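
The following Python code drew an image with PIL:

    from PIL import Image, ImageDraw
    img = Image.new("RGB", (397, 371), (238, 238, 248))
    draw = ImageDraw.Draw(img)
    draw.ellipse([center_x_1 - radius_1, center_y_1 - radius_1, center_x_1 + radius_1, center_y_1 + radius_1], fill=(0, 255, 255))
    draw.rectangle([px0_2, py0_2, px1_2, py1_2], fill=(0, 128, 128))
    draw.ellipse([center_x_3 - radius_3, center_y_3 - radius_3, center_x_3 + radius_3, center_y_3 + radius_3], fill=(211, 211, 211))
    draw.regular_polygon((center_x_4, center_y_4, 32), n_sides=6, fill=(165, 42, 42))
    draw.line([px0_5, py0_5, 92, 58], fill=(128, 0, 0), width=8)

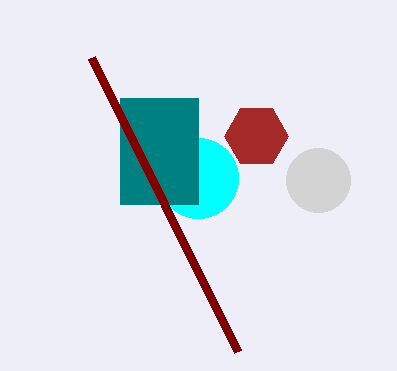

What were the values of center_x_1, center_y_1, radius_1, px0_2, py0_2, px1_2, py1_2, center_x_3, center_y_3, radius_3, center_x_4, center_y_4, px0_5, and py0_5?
center_x_1 = 198
center_y_1 = 178
radius_1 = 40
px0_2 = 120
py0_2 = 98
px1_2 = 198
py1_2 = 204
center_x_3 = 318
center_y_3 = 180
radius_3 = 32
center_x_4 = 256
center_y_4 = 136
px0_5 = 238
py0_5 = 352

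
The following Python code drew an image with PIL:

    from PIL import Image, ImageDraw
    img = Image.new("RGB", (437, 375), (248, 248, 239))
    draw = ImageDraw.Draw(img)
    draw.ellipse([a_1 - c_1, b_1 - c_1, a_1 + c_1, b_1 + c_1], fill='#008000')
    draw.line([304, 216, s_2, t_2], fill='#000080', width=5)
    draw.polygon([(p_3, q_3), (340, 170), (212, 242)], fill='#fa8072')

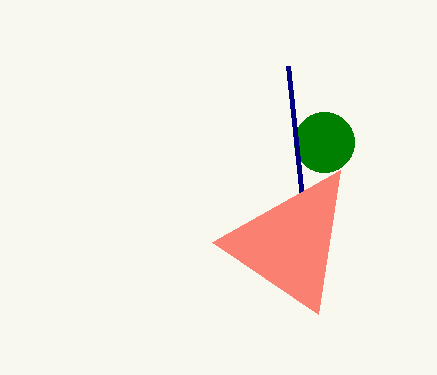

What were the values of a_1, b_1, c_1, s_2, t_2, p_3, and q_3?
a_1 = 324
b_1 = 142
c_1 = 30
s_2 = 288
t_2 = 66
p_3 = 318
q_3 = 314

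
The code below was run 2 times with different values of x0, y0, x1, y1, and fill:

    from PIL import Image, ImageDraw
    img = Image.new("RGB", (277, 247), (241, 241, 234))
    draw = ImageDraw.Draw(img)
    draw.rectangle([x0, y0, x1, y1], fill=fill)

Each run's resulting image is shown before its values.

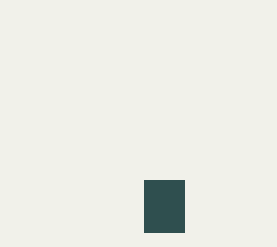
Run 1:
x0 = 144, y0 = 180, x1 = 184, y1 = 232, fill = 'darkslategray'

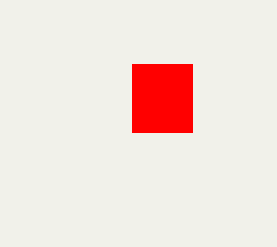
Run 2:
x0 = 132, y0 = 64, x1 = 192, y1 = 132, fill = 'red'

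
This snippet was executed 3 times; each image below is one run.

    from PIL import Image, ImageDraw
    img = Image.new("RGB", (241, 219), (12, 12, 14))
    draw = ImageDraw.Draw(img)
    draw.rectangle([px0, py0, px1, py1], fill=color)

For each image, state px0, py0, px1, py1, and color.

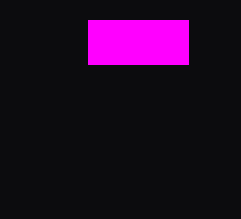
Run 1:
px0 = 88; py0 = 20; px1 = 188; py1 = 64; color = 'magenta'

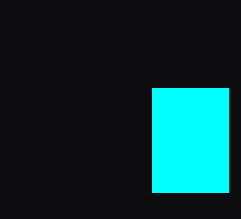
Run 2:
px0 = 152; py0 = 88; px1 = 228; py1 = 192; color = 'cyan'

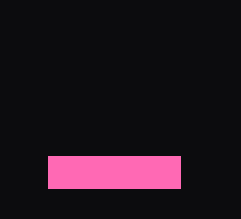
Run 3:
px0 = 48, py0 = 156, px1 = 180, py1 = 188, color = 'hotpink'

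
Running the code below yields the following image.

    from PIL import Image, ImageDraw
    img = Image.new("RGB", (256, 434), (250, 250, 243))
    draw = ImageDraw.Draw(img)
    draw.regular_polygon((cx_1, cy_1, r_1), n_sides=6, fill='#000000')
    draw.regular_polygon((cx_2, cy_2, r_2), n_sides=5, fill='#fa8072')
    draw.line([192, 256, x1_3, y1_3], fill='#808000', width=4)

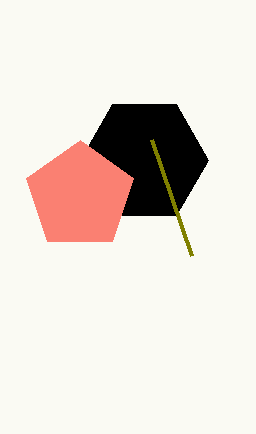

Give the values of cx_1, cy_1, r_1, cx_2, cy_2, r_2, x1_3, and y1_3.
cx_1 = 144; cy_1 = 160; r_1 = 64; cx_2 = 80; cy_2 = 196; r_2 = 56; x1_3 = 152; y1_3 = 140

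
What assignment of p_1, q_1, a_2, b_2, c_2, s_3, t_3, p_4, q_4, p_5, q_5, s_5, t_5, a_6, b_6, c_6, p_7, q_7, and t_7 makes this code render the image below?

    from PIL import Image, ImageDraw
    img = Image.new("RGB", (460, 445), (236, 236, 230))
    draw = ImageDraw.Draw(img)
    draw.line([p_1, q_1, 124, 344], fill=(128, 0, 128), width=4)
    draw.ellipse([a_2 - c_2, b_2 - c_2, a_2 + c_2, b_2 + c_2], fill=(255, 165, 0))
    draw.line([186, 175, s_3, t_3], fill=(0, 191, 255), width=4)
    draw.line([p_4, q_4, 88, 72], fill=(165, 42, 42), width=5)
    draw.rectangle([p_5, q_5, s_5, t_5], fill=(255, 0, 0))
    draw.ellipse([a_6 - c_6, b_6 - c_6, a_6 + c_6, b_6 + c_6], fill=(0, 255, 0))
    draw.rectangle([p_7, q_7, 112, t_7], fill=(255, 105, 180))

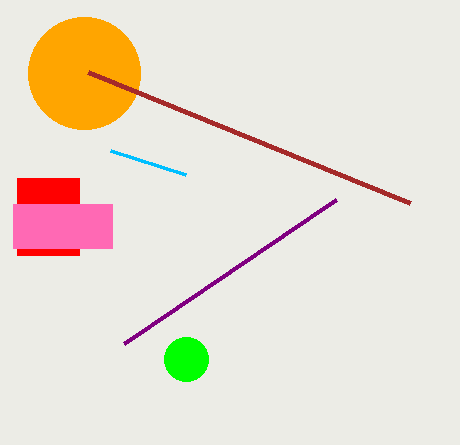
p_1 = 336, q_1 = 200, a_2 = 84, b_2 = 73, c_2 = 56, s_3 = 111, t_3 = 151, p_4 = 410, q_4 = 203, p_5 = 17, q_5 = 178, s_5 = 79, t_5 = 255, a_6 = 186, b_6 = 359, c_6 = 22, p_7 = 13, q_7 = 204, t_7 = 248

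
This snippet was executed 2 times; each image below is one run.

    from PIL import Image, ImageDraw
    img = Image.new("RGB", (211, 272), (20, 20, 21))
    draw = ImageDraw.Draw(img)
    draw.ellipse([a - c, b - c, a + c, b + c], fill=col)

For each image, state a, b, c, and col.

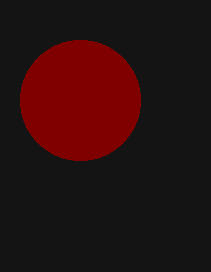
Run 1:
a = 80
b = 100
c = 60
col = 'maroon'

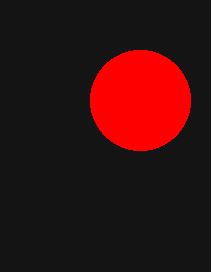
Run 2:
a = 140
b = 100
c = 50
col = 'red'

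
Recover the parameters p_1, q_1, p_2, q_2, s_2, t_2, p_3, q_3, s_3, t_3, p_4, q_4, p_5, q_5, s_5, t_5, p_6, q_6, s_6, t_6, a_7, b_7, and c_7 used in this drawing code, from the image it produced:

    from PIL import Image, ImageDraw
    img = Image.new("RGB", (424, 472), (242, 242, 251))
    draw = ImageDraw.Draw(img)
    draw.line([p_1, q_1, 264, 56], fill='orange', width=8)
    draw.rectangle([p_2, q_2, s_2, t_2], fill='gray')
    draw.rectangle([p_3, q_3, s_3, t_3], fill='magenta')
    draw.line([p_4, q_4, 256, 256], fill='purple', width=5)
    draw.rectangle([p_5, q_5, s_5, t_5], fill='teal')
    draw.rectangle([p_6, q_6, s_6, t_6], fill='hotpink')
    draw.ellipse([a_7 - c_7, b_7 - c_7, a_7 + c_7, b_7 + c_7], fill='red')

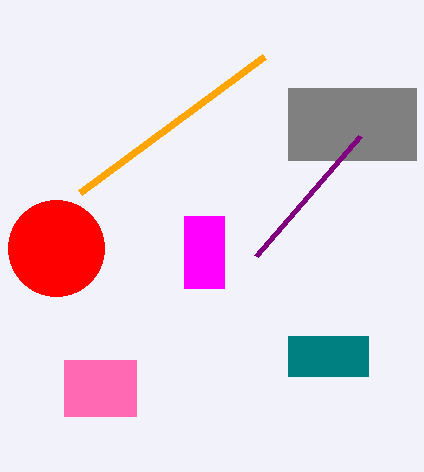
p_1 = 80; q_1 = 192; p_2 = 288; q_2 = 88; s_2 = 416; t_2 = 160; p_3 = 184; q_3 = 216; s_3 = 224; t_3 = 288; p_4 = 360; q_4 = 136; p_5 = 288; q_5 = 336; s_5 = 368; t_5 = 376; p_6 = 64; q_6 = 360; s_6 = 136; t_6 = 416; a_7 = 56; b_7 = 248; c_7 = 48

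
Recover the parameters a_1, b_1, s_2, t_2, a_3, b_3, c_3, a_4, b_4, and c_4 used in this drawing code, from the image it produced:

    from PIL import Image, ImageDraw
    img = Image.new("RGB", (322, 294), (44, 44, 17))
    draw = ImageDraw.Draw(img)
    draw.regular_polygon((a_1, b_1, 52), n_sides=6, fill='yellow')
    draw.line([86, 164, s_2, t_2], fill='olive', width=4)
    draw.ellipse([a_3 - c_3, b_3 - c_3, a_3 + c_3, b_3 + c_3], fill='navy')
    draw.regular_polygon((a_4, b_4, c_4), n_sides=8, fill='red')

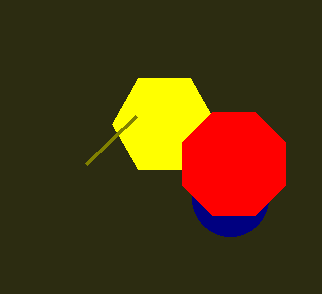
a_1 = 164
b_1 = 124
s_2 = 136
t_2 = 116
a_3 = 230
b_3 = 198
c_3 = 38
a_4 = 234
b_4 = 164
c_4 = 56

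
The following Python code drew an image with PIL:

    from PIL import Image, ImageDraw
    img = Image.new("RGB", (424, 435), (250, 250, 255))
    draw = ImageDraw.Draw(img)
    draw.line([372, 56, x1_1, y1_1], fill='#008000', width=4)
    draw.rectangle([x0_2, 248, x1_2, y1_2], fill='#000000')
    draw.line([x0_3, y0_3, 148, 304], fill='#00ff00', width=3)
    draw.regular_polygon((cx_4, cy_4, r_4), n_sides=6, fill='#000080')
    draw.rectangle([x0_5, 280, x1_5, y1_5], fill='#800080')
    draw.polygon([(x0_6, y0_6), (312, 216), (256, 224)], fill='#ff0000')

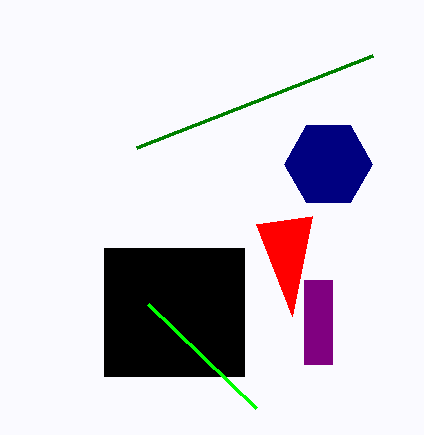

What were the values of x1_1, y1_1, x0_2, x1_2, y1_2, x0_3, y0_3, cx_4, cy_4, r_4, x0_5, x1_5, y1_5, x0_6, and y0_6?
x1_1 = 136; y1_1 = 148; x0_2 = 104; x1_2 = 244; y1_2 = 376; x0_3 = 256; y0_3 = 408; cx_4 = 328; cy_4 = 164; r_4 = 44; x0_5 = 304; x1_5 = 332; y1_5 = 364; x0_6 = 292; y0_6 = 316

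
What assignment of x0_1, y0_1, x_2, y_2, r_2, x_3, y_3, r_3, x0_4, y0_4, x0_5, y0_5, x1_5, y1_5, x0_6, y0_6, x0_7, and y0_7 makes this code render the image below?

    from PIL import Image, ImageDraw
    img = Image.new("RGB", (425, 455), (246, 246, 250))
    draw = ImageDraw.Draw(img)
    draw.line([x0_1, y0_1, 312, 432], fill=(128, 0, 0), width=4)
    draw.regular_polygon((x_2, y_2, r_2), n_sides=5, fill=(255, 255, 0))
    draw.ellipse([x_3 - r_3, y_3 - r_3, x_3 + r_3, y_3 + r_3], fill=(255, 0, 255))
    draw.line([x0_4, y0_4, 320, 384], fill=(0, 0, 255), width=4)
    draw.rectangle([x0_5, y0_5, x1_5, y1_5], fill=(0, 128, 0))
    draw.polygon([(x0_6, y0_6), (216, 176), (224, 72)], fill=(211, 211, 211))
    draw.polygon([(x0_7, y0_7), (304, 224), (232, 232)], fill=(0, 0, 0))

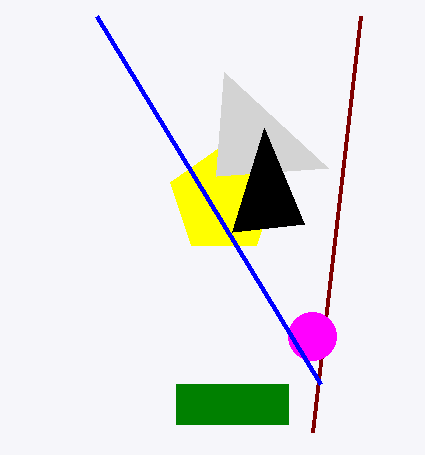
x0_1 = 360; y0_1 = 16; x_2 = 224; y_2 = 200; r_2 = 56; x_3 = 312; y_3 = 336; r_3 = 24; x0_4 = 96; y0_4 = 16; x0_5 = 176; y0_5 = 384; x1_5 = 288; y1_5 = 424; x0_6 = 328; y0_6 = 168; x0_7 = 264; y0_7 = 128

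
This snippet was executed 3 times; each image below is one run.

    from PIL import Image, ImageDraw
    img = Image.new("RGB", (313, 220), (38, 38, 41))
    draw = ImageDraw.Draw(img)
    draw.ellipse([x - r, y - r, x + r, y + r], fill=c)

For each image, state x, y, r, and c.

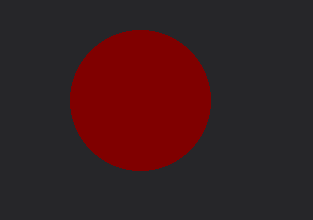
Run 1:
x = 140
y = 100
r = 70
c = 'maroon'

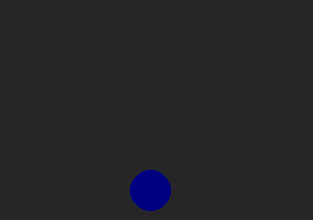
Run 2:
x = 150, y = 190, r = 20, c = 'navy'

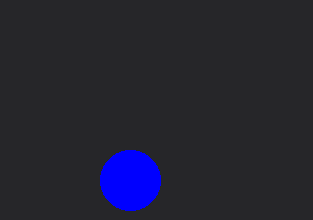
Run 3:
x = 130; y = 180; r = 30; c = 'blue'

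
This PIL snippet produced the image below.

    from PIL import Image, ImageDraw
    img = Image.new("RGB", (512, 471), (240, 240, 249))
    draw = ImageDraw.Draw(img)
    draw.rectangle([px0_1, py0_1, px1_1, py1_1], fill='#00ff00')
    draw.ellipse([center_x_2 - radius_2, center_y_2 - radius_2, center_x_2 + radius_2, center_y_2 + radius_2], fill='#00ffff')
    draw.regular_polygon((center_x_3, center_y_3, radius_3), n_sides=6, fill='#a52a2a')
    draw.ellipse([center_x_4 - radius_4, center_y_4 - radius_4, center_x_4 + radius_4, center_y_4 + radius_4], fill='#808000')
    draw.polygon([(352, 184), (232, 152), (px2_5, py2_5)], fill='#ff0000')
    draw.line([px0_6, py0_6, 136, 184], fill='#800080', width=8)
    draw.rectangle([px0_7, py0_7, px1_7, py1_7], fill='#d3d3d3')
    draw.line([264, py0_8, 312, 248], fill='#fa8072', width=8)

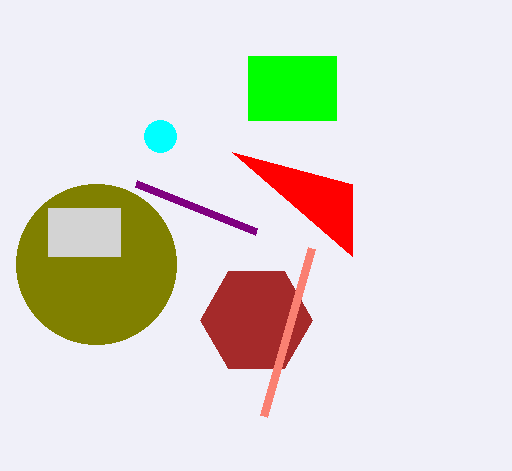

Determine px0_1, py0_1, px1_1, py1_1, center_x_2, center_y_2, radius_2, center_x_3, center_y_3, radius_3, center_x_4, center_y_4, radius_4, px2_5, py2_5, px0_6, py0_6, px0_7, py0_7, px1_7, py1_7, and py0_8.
px0_1 = 248, py0_1 = 56, px1_1 = 336, py1_1 = 120, center_x_2 = 160, center_y_2 = 136, radius_2 = 16, center_x_3 = 256, center_y_3 = 320, radius_3 = 56, center_x_4 = 96, center_y_4 = 264, radius_4 = 80, px2_5 = 352, py2_5 = 256, px0_6 = 256, py0_6 = 232, px0_7 = 48, py0_7 = 208, px1_7 = 120, py1_7 = 256, py0_8 = 416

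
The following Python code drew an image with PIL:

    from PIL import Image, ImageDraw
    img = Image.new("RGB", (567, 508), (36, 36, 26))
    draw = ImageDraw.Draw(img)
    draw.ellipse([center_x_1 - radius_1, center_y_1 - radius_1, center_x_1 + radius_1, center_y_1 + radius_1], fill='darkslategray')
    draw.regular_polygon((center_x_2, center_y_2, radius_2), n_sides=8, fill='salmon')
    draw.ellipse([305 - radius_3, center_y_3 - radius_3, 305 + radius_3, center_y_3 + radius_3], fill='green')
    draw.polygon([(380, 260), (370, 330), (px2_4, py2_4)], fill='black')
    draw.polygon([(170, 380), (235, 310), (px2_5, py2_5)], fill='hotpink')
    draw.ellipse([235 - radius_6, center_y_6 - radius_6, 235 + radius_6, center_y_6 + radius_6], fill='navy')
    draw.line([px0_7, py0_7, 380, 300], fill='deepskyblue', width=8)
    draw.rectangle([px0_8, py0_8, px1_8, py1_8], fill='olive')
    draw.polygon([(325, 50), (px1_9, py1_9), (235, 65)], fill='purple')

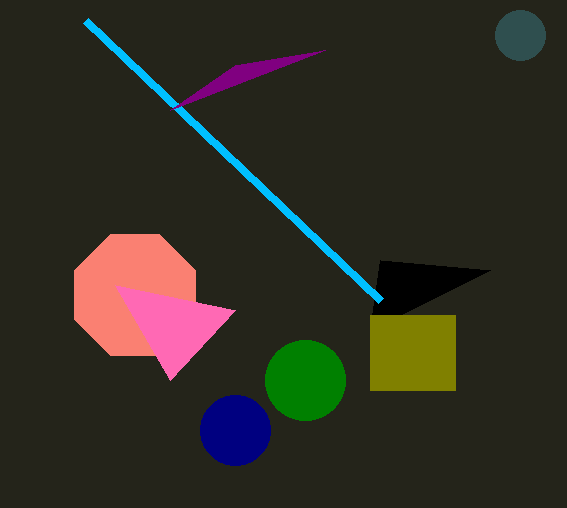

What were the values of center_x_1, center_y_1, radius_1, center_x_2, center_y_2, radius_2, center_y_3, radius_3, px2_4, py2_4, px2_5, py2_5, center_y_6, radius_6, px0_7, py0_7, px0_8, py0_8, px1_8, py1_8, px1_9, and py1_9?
center_x_1 = 520
center_y_1 = 35
radius_1 = 25
center_x_2 = 135
center_y_2 = 295
radius_2 = 65
center_y_3 = 380
radius_3 = 40
px2_4 = 490
py2_4 = 270
px2_5 = 115
py2_5 = 285
center_y_6 = 430
radius_6 = 35
px0_7 = 85
py0_7 = 20
px0_8 = 370
py0_8 = 315
px1_8 = 455
py1_8 = 390
px1_9 = 170
py1_9 = 110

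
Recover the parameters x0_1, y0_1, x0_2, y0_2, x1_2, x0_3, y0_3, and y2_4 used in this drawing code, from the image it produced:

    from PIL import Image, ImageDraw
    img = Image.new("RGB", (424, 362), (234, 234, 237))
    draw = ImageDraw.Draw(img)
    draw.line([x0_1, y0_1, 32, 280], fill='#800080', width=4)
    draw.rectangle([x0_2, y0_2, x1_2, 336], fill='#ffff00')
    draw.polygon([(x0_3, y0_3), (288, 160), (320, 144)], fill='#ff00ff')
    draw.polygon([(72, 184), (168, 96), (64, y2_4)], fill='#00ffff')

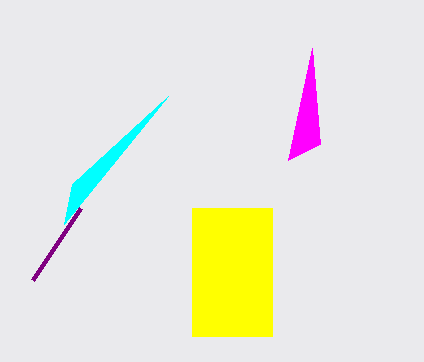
x0_1 = 80
y0_1 = 208
x0_2 = 192
y0_2 = 208
x1_2 = 272
x0_3 = 312
y0_3 = 48
y2_4 = 224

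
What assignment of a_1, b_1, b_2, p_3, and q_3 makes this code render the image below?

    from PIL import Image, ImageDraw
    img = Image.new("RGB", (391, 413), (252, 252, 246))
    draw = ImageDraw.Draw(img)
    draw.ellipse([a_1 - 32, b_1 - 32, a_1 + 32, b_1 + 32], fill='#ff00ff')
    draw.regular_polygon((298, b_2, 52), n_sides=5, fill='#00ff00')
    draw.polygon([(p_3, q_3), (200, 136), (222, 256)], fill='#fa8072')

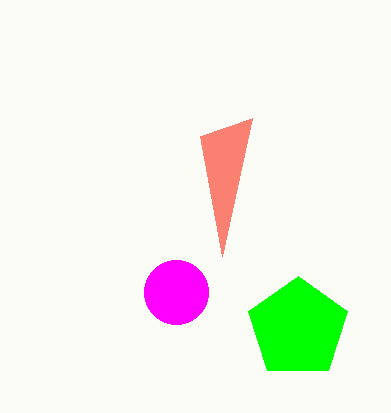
a_1 = 176; b_1 = 292; b_2 = 328; p_3 = 252; q_3 = 118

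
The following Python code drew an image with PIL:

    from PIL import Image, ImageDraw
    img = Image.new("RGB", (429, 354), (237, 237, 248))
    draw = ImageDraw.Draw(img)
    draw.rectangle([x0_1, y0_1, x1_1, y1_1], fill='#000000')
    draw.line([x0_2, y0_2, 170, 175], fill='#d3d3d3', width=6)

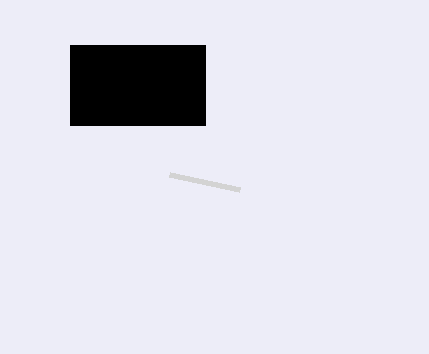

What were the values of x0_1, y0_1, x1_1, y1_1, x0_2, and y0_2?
x0_1 = 70
y0_1 = 45
x1_1 = 205
y1_1 = 125
x0_2 = 240
y0_2 = 190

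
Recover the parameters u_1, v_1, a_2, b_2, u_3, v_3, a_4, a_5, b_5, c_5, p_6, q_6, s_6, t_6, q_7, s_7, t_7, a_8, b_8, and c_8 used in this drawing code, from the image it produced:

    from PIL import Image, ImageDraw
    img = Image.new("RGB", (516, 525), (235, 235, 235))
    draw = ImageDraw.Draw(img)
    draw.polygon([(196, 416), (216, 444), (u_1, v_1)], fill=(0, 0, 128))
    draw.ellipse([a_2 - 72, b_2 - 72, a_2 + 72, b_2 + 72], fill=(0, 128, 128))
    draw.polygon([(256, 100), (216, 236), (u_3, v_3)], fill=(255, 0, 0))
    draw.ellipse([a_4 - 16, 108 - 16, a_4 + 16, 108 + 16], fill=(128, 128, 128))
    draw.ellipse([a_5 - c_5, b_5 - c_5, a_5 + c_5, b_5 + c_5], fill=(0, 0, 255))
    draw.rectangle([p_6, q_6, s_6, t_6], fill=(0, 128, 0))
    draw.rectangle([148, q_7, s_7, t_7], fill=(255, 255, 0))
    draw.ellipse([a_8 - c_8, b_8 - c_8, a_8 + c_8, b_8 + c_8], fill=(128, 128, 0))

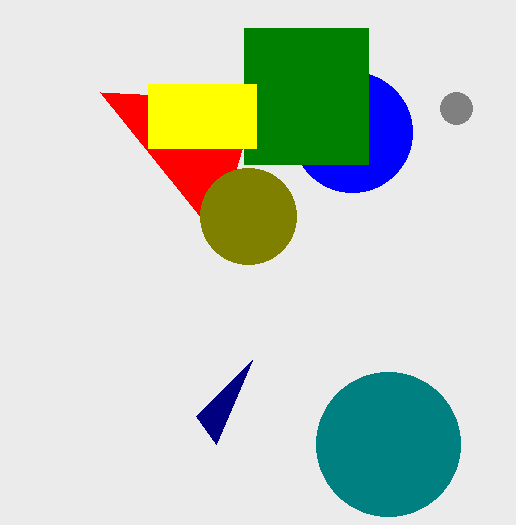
u_1 = 252; v_1 = 360; a_2 = 388; b_2 = 444; u_3 = 100; v_3 = 92; a_4 = 456; a_5 = 352; b_5 = 132; c_5 = 60; p_6 = 244; q_6 = 28; s_6 = 368; t_6 = 164; q_7 = 84; s_7 = 256; t_7 = 148; a_8 = 248; b_8 = 216; c_8 = 48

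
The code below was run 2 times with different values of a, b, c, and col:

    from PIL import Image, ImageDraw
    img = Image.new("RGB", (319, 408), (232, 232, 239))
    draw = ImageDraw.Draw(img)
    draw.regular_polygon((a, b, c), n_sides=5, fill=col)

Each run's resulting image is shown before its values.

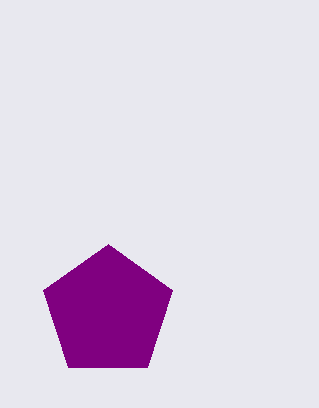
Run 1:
a = 108; b = 312; c = 68; col = 'purple'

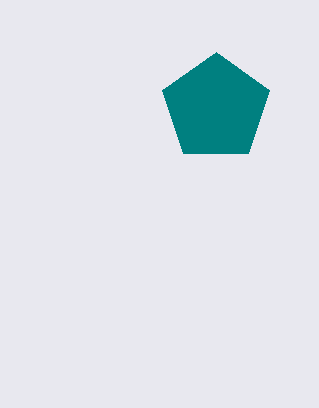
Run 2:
a = 216; b = 108; c = 56; col = 'teal'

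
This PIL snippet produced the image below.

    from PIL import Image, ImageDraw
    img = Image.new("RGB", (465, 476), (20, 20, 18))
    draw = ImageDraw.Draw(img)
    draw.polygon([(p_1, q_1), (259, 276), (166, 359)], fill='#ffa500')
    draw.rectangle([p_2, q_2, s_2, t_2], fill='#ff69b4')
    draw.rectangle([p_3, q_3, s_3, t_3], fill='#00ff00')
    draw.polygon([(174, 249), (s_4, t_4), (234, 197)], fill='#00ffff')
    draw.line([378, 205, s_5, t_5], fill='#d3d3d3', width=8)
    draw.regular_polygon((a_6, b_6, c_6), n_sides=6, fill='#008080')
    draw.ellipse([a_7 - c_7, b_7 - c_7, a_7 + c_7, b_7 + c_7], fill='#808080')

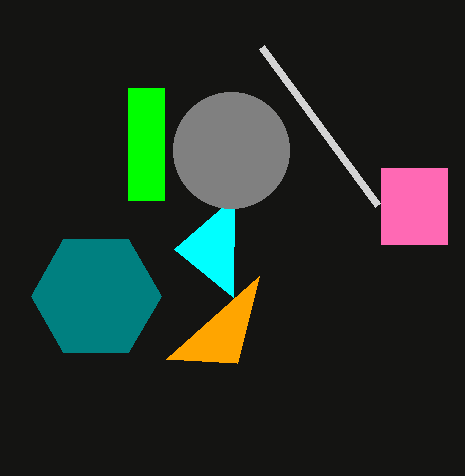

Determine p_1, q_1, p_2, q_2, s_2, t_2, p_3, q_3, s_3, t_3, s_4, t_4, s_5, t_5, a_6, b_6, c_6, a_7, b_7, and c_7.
p_1 = 237; q_1 = 363; p_2 = 381; q_2 = 168; s_2 = 447; t_2 = 244; p_3 = 128; q_3 = 88; s_3 = 164; t_3 = 200; s_4 = 233; t_4 = 297; s_5 = 262; t_5 = 47; a_6 = 96; b_6 = 296; c_6 = 65; a_7 = 231; b_7 = 150; c_7 = 58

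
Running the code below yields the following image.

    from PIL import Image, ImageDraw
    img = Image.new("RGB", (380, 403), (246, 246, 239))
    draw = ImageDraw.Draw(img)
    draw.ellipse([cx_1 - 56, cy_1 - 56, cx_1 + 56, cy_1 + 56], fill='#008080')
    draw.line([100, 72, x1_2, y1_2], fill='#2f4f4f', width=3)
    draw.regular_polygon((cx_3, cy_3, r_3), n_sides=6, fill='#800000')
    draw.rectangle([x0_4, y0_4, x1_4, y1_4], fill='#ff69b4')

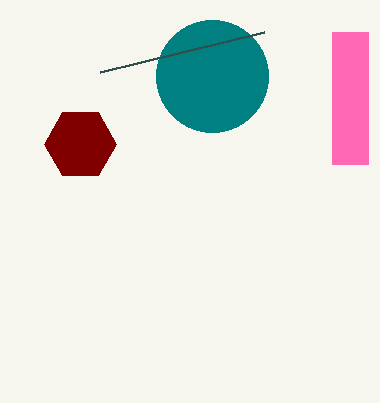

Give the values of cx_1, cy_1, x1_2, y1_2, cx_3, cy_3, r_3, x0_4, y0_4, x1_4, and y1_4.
cx_1 = 212
cy_1 = 76
x1_2 = 264
y1_2 = 32
cx_3 = 80
cy_3 = 144
r_3 = 36
x0_4 = 332
y0_4 = 32
x1_4 = 368
y1_4 = 164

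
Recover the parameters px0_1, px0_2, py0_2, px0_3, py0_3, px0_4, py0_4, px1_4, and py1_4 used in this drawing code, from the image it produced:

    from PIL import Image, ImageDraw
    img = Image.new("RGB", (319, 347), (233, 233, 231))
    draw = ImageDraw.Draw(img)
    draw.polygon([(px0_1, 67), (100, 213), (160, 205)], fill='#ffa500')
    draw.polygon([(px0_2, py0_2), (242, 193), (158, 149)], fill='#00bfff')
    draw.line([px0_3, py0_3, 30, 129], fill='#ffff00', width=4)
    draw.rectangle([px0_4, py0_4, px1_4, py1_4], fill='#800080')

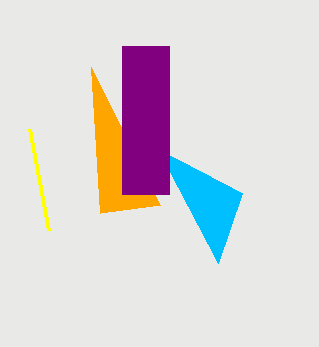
px0_1 = 91
px0_2 = 218
py0_2 = 263
px0_3 = 49
py0_3 = 230
px0_4 = 122
py0_4 = 46
px1_4 = 169
py1_4 = 194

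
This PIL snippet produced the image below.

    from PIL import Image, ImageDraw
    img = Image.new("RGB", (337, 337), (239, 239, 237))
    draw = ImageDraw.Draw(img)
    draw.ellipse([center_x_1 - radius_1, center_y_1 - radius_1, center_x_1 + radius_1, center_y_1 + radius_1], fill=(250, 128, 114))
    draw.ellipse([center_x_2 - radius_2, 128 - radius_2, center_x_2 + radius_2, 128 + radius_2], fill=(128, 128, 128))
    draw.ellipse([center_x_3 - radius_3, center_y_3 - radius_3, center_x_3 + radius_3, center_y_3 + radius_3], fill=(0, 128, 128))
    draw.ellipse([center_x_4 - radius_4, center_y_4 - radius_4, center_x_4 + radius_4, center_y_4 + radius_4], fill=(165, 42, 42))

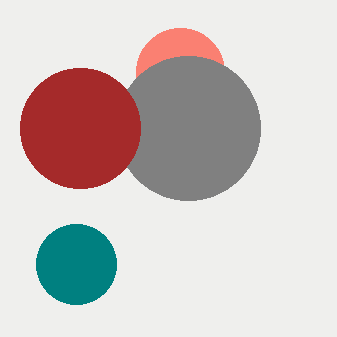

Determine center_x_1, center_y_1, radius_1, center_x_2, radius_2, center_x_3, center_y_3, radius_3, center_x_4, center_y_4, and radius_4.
center_x_1 = 180; center_y_1 = 72; radius_1 = 44; center_x_2 = 188; radius_2 = 72; center_x_3 = 76; center_y_3 = 264; radius_3 = 40; center_x_4 = 80; center_y_4 = 128; radius_4 = 60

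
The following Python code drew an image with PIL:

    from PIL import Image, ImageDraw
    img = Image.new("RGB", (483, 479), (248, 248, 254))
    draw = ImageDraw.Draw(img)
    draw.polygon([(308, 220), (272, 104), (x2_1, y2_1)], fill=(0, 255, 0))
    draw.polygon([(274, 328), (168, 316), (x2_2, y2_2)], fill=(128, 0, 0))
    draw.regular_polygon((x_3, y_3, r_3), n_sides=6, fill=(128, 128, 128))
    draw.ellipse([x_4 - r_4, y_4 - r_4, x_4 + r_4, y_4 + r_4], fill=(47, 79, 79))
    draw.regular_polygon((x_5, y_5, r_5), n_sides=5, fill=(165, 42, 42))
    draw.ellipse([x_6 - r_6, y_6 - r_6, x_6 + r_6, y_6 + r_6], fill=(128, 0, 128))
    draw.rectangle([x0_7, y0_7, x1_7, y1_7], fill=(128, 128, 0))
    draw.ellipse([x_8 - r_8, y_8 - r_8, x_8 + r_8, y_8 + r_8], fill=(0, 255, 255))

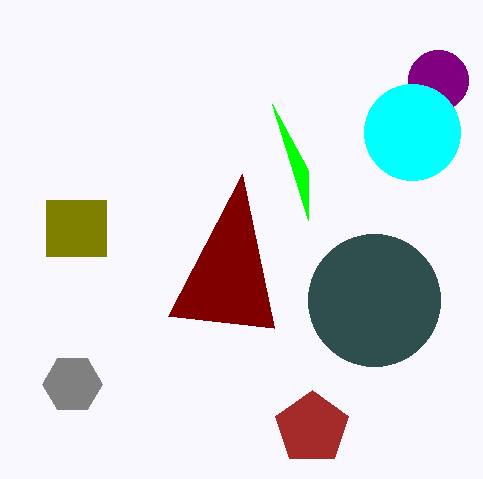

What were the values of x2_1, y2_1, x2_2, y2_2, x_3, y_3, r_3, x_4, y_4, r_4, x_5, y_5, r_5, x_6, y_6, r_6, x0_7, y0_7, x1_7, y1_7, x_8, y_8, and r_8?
x2_1 = 308
y2_1 = 170
x2_2 = 242
y2_2 = 174
x_3 = 72
y_3 = 384
r_3 = 30
x_4 = 374
y_4 = 300
r_4 = 66
x_5 = 312
y_5 = 428
r_5 = 38
x_6 = 438
y_6 = 80
r_6 = 30
x0_7 = 46
y0_7 = 200
x1_7 = 106
y1_7 = 256
x_8 = 412
y_8 = 132
r_8 = 48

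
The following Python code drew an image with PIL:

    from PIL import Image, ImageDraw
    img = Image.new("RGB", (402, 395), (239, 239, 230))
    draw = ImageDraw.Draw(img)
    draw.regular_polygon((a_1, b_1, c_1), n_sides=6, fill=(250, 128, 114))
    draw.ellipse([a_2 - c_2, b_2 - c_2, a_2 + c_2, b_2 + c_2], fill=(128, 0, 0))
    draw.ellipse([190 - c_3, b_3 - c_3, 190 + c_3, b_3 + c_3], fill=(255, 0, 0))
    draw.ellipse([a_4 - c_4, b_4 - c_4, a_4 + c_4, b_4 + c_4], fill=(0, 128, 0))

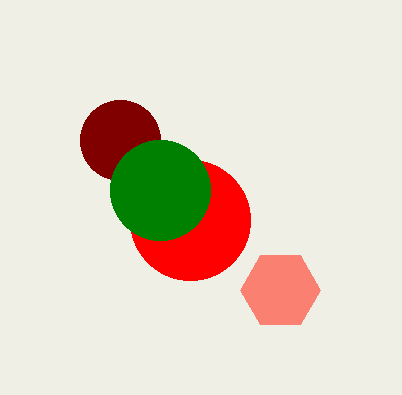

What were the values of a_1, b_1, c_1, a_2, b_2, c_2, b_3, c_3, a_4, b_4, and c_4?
a_1 = 280, b_1 = 290, c_1 = 40, a_2 = 120, b_2 = 140, c_2 = 40, b_3 = 220, c_3 = 60, a_4 = 160, b_4 = 190, c_4 = 50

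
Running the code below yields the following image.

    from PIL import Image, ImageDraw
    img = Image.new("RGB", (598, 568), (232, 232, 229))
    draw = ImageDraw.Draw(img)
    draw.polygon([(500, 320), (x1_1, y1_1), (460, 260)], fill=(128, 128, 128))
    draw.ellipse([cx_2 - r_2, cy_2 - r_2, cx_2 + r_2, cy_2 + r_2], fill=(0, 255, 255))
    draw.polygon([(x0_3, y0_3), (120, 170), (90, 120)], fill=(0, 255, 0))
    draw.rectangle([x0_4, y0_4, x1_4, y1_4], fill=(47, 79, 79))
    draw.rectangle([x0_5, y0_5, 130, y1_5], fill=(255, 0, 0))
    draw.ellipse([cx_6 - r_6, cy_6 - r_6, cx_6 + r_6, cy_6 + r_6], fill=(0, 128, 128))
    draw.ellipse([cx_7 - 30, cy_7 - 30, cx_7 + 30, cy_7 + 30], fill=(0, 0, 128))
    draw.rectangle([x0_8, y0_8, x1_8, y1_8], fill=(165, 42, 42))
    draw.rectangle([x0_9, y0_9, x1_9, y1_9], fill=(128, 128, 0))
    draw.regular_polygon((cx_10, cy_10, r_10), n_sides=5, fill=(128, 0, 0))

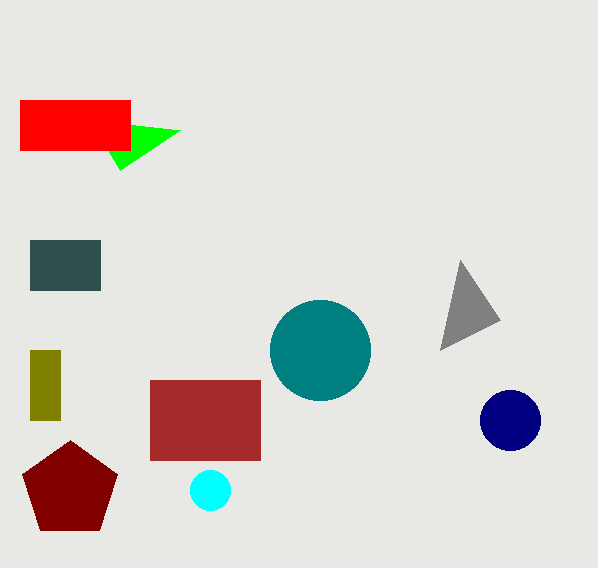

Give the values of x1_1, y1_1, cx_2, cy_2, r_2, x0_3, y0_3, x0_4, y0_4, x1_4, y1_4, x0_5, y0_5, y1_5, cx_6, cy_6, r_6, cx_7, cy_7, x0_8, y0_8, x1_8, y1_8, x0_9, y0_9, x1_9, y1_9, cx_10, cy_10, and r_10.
x1_1 = 440
y1_1 = 350
cx_2 = 210
cy_2 = 490
r_2 = 20
x0_3 = 180
y0_3 = 130
x0_4 = 30
y0_4 = 240
x1_4 = 100
y1_4 = 290
x0_5 = 20
y0_5 = 100
y1_5 = 150
cx_6 = 320
cy_6 = 350
r_6 = 50
cx_7 = 510
cy_7 = 420
x0_8 = 150
y0_8 = 380
x1_8 = 260
y1_8 = 460
x0_9 = 30
y0_9 = 350
x1_9 = 60
y1_9 = 420
cx_10 = 70
cy_10 = 490
r_10 = 50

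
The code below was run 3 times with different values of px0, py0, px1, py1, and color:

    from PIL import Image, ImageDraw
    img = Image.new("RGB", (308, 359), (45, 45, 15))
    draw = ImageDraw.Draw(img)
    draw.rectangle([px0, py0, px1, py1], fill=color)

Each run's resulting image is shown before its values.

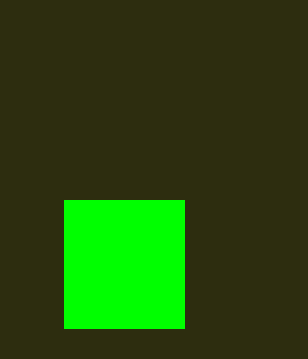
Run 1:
px0 = 64, py0 = 200, px1 = 184, py1 = 328, color = 'lime'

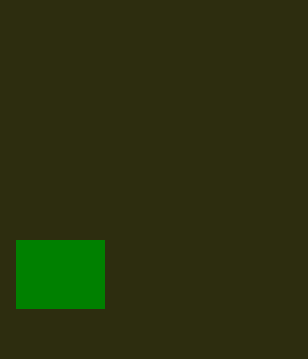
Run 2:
px0 = 16; py0 = 240; px1 = 104; py1 = 308; color = 'green'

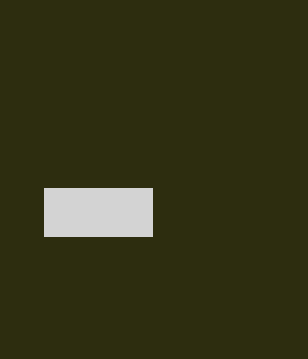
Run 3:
px0 = 44; py0 = 188; px1 = 152; py1 = 236; color = 'lightgray'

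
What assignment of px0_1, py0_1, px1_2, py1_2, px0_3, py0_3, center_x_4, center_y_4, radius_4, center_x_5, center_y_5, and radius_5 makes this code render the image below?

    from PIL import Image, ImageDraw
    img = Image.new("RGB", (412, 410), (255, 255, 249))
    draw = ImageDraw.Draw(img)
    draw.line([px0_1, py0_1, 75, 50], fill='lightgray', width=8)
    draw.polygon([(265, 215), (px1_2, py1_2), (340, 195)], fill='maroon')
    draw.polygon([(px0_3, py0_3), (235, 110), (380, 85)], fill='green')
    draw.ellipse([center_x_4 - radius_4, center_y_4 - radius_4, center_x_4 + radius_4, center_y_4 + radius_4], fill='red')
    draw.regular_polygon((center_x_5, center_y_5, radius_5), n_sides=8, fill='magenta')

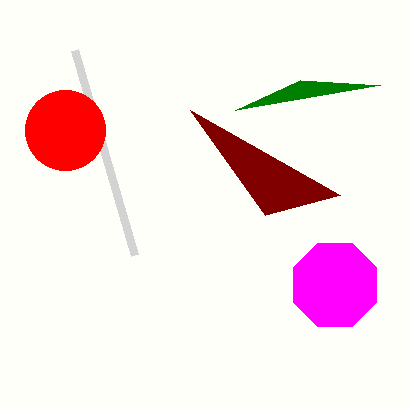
px0_1 = 135, py0_1 = 255, px1_2 = 190, py1_2 = 110, px0_3 = 300, py0_3 = 80, center_x_4 = 65, center_y_4 = 130, radius_4 = 40, center_x_5 = 335, center_y_5 = 285, radius_5 = 45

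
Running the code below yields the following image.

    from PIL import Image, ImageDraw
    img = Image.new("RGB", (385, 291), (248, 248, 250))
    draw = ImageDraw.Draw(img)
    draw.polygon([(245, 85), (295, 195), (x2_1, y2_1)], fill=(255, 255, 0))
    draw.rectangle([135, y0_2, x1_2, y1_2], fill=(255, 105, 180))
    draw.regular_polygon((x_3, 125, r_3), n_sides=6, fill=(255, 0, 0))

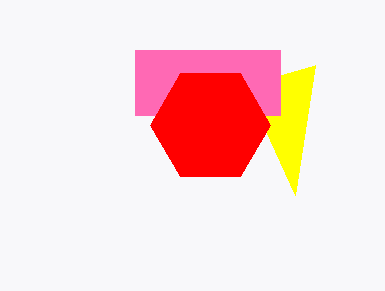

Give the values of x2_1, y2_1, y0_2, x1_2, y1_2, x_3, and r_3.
x2_1 = 315; y2_1 = 65; y0_2 = 50; x1_2 = 280; y1_2 = 115; x_3 = 210; r_3 = 60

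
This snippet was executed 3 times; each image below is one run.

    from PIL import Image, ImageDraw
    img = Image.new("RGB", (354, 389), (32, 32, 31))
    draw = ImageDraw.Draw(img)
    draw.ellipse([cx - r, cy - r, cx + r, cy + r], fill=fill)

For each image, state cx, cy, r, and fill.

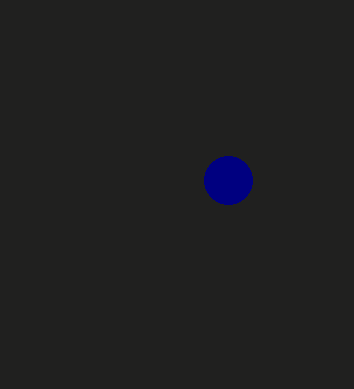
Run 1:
cx = 228, cy = 180, r = 24, fill = 'navy'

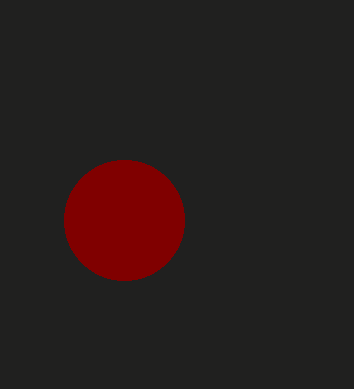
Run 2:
cx = 124, cy = 220, r = 60, fill = 'maroon'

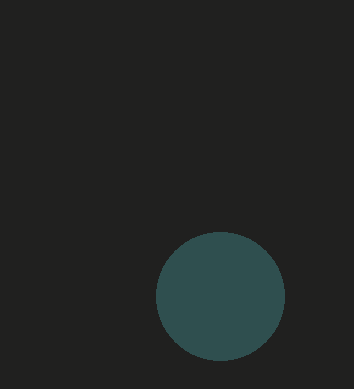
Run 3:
cx = 220, cy = 296, r = 64, fill = 'darkslategray'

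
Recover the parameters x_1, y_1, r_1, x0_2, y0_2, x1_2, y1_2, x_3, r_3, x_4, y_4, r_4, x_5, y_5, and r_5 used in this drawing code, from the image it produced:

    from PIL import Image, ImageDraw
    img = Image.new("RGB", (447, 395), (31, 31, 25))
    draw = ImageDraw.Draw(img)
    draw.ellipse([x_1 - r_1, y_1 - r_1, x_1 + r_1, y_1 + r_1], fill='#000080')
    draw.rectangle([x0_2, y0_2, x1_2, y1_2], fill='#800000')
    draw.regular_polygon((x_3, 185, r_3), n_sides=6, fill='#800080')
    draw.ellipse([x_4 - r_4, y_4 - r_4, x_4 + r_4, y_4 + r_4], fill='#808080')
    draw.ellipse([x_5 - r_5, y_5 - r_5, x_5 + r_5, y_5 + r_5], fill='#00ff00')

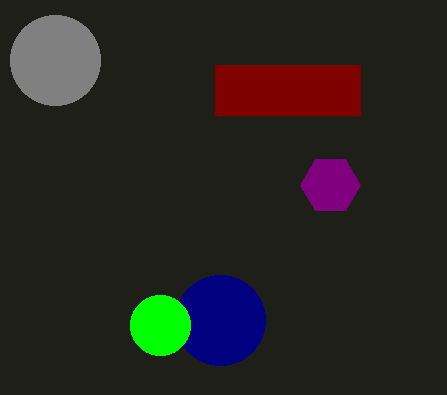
x_1 = 220, y_1 = 320, r_1 = 45, x0_2 = 215, y0_2 = 65, x1_2 = 360, y1_2 = 115, x_3 = 330, r_3 = 30, x_4 = 55, y_4 = 60, r_4 = 45, x_5 = 160, y_5 = 325, r_5 = 30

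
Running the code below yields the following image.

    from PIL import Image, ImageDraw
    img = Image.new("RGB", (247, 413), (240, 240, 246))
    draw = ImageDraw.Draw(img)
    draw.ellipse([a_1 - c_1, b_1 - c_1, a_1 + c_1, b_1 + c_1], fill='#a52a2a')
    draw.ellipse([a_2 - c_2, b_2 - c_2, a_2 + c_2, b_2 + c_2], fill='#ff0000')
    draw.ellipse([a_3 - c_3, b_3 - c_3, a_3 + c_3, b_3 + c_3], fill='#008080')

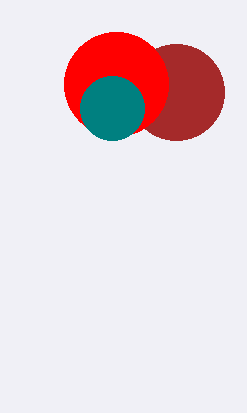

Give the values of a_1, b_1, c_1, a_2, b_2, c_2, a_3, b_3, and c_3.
a_1 = 176
b_1 = 92
c_1 = 48
a_2 = 116
b_2 = 84
c_2 = 52
a_3 = 112
b_3 = 108
c_3 = 32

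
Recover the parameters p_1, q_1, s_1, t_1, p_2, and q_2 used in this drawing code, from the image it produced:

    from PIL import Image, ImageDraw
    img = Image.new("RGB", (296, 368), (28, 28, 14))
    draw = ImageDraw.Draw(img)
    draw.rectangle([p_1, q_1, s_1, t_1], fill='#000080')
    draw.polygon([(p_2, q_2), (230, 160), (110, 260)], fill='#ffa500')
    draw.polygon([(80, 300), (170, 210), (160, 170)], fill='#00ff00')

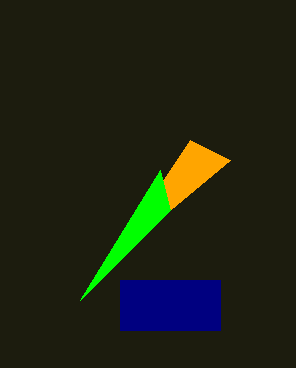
p_1 = 120; q_1 = 280; s_1 = 220; t_1 = 330; p_2 = 190; q_2 = 140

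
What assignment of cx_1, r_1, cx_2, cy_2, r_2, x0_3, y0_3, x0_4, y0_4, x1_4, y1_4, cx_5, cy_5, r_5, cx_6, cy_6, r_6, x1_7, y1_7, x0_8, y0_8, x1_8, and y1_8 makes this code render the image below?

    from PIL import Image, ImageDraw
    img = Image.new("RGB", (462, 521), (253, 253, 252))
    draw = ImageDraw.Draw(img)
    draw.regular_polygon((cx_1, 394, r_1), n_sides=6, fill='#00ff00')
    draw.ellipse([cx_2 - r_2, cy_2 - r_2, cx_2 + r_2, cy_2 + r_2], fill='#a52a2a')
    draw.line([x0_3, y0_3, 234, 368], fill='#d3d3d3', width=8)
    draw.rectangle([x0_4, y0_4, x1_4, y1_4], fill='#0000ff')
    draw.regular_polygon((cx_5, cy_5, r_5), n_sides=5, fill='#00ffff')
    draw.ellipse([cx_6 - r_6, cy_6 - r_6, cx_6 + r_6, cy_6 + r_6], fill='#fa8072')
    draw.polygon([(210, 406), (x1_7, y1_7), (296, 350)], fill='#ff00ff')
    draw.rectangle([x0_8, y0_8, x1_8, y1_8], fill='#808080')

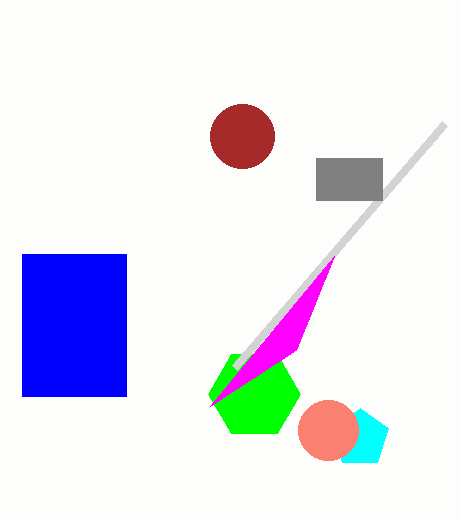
cx_1 = 254, r_1 = 46, cx_2 = 242, cy_2 = 136, r_2 = 32, x0_3 = 444, y0_3 = 124, x0_4 = 22, y0_4 = 254, x1_4 = 126, y1_4 = 396, cx_5 = 360, cy_5 = 438, r_5 = 30, cx_6 = 328, cy_6 = 430, r_6 = 30, x1_7 = 334, y1_7 = 256, x0_8 = 316, y0_8 = 158, x1_8 = 382, y1_8 = 200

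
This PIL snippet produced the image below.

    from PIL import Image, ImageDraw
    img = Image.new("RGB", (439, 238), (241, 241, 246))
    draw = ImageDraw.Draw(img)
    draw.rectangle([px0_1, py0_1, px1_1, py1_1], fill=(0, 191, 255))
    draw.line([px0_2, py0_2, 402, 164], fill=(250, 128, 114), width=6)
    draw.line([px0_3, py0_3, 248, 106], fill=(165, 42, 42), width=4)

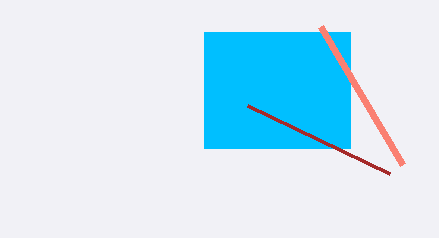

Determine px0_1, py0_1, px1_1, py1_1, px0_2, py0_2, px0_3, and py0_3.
px0_1 = 204; py0_1 = 32; px1_1 = 350; py1_1 = 148; px0_2 = 320; py0_2 = 26; px0_3 = 390; py0_3 = 174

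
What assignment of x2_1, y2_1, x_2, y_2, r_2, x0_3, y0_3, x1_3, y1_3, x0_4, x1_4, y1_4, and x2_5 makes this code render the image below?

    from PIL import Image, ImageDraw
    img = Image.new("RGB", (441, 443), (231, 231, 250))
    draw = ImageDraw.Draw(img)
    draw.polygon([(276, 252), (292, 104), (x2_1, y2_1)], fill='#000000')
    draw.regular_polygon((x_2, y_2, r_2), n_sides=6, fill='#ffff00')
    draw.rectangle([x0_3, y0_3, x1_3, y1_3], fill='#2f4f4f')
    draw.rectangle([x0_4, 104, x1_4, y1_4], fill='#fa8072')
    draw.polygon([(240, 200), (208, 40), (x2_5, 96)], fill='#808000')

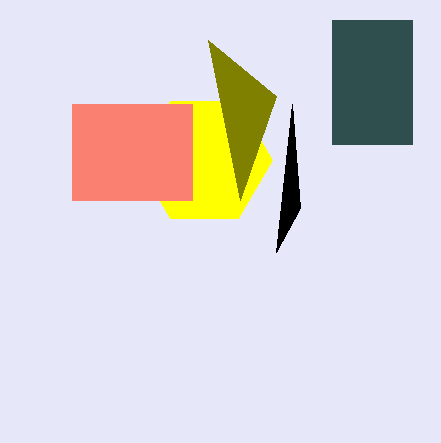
x2_1 = 300; y2_1 = 208; x_2 = 204; y_2 = 160; r_2 = 68; x0_3 = 332; y0_3 = 20; x1_3 = 412; y1_3 = 144; x0_4 = 72; x1_4 = 192; y1_4 = 200; x2_5 = 276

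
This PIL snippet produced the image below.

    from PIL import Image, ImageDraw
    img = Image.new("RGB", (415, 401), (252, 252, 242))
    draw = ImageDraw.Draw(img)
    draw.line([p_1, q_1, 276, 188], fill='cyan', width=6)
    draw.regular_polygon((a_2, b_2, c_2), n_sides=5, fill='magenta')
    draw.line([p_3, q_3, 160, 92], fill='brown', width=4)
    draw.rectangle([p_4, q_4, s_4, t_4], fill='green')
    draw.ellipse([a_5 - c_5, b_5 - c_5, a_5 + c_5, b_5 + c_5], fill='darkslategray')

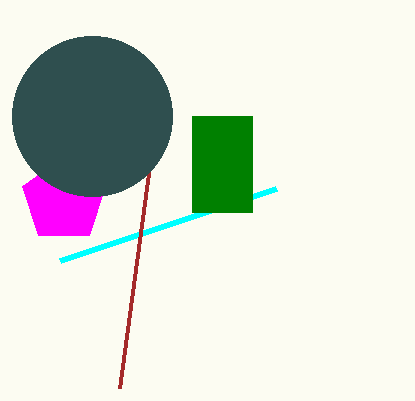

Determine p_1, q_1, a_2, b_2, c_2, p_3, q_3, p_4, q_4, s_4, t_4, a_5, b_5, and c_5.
p_1 = 60
q_1 = 260
a_2 = 64
b_2 = 200
c_2 = 44
p_3 = 120
q_3 = 388
p_4 = 192
q_4 = 116
s_4 = 252
t_4 = 212
a_5 = 92
b_5 = 116
c_5 = 80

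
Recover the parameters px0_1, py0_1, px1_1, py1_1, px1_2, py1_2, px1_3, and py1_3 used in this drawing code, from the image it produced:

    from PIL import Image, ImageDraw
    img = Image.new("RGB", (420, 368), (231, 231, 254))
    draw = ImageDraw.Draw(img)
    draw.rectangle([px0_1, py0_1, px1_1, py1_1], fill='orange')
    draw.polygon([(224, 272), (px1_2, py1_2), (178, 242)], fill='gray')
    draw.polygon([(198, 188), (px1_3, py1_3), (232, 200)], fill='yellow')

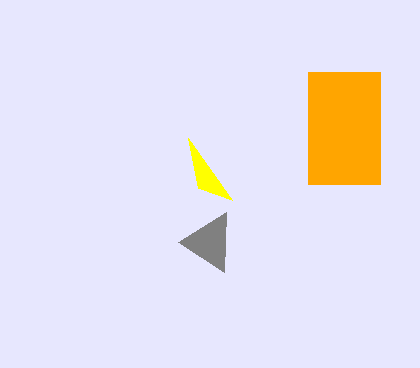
px0_1 = 308, py0_1 = 72, px1_1 = 380, py1_1 = 184, px1_2 = 226, py1_2 = 212, px1_3 = 188, py1_3 = 138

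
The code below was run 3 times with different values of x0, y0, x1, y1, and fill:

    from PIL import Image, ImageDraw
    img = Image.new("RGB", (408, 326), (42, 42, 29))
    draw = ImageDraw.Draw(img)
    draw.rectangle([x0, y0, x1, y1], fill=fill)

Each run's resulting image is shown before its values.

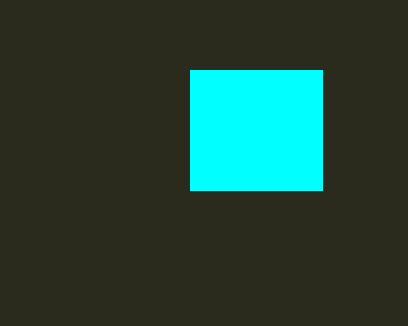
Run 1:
x0 = 190
y0 = 70
x1 = 322
y1 = 190
fill = 'cyan'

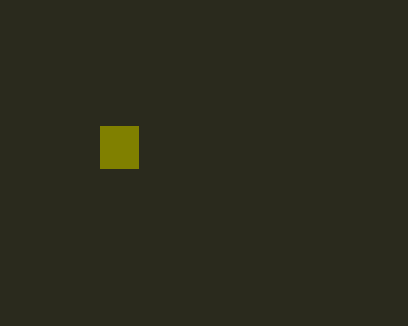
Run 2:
x0 = 100; y0 = 126; x1 = 138; y1 = 168; fill = 'olive'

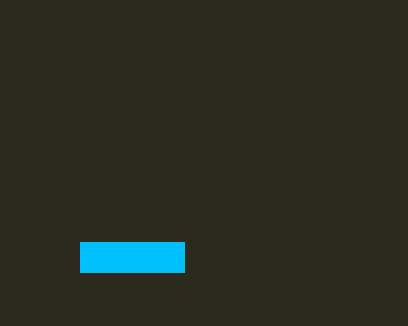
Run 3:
x0 = 80; y0 = 242; x1 = 184; y1 = 272; fill = 'deepskyblue'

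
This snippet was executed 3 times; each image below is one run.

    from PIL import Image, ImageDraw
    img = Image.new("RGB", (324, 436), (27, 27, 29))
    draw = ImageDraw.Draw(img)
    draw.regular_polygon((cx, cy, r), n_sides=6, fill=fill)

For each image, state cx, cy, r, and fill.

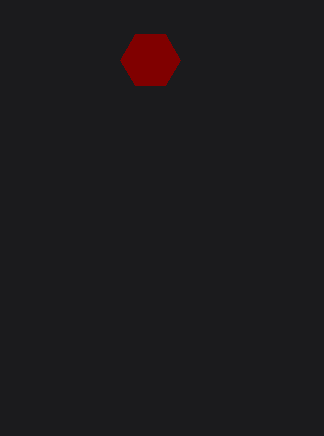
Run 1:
cx = 150; cy = 60; r = 30; fill = 'maroon'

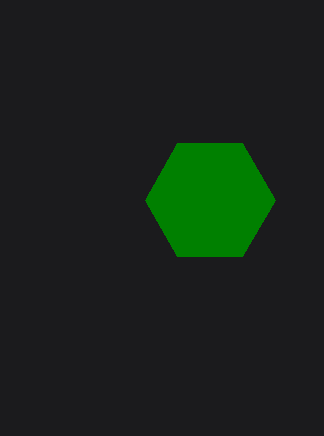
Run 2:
cx = 210; cy = 200; r = 65; fill = 'green'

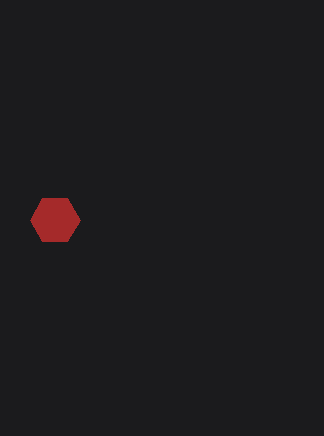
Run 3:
cx = 55
cy = 220
r = 25
fill = 'brown'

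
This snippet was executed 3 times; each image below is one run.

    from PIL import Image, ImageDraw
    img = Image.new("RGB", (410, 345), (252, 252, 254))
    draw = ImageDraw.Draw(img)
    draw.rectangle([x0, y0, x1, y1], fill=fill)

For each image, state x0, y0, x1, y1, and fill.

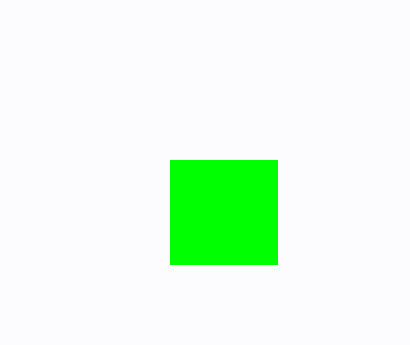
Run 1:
x0 = 170; y0 = 160; x1 = 277; y1 = 264; fill = 'lime'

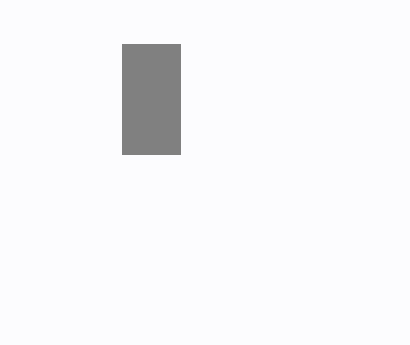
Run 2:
x0 = 122; y0 = 44; x1 = 180; y1 = 154; fill = 'gray'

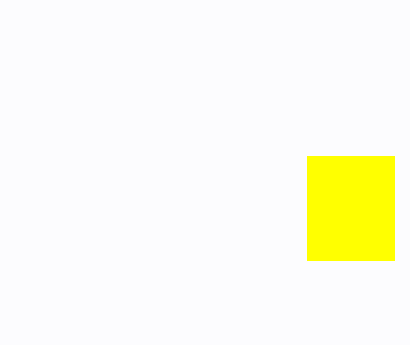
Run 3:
x0 = 307; y0 = 156; x1 = 394; y1 = 260; fill = 'yellow'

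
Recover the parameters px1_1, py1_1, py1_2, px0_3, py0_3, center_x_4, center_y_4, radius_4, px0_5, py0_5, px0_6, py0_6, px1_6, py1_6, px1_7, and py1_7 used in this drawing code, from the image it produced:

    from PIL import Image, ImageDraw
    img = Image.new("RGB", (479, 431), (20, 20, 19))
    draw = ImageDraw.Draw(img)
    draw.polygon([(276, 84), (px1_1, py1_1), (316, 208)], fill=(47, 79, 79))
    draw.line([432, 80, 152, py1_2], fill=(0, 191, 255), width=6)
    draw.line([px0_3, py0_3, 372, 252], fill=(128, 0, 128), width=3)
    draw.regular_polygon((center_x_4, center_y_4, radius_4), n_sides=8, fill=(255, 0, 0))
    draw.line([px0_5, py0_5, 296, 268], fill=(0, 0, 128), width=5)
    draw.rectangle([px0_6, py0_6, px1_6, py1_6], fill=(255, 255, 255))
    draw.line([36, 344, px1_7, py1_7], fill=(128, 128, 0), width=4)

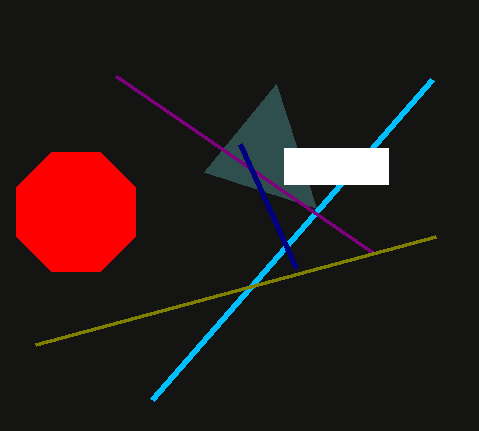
px1_1 = 204; py1_1 = 172; py1_2 = 400; px0_3 = 116; py0_3 = 76; center_x_4 = 76; center_y_4 = 212; radius_4 = 64; px0_5 = 240; py0_5 = 144; px0_6 = 284; py0_6 = 148; px1_6 = 388; py1_6 = 184; px1_7 = 436; py1_7 = 236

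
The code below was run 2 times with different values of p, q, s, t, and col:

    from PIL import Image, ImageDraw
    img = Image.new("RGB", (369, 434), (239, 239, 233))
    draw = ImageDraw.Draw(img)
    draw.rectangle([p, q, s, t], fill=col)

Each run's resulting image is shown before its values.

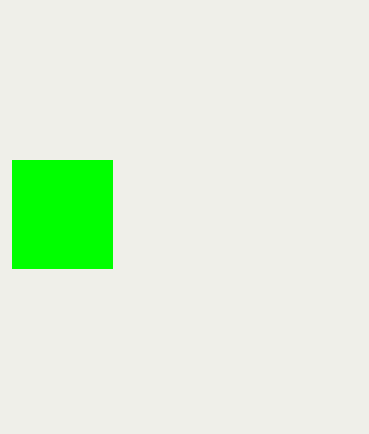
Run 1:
p = 12; q = 160; s = 112; t = 268; col = 'lime'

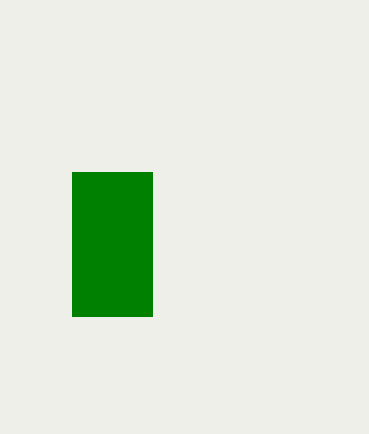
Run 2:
p = 72, q = 172, s = 152, t = 316, col = 'green'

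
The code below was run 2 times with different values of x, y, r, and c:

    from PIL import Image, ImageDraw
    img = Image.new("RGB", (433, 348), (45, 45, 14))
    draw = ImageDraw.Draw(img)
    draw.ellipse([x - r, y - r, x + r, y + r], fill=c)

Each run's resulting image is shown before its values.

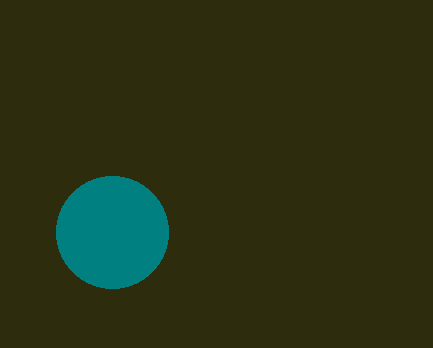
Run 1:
x = 112, y = 232, r = 56, c = 'teal'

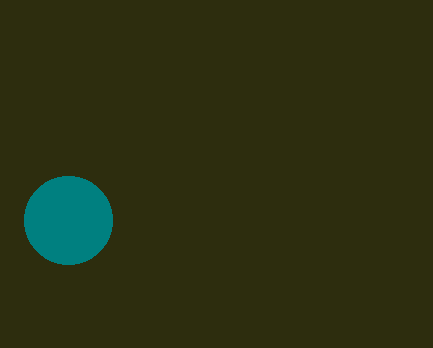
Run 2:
x = 68; y = 220; r = 44; c = 'teal'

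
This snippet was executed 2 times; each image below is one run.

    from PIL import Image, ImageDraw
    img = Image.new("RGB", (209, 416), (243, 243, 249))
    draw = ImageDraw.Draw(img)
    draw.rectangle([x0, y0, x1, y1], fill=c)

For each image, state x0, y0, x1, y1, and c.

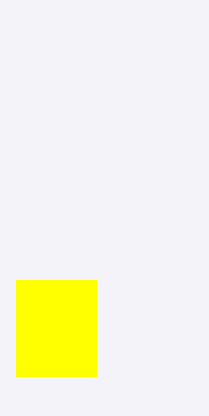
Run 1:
x0 = 16
y0 = 280
x1 = 96
y1 = 376
c = 'yellow'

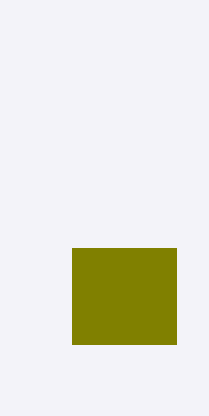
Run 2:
x0 = 72
y0 = 248
x1 = 176
y1 = 344
c = 'olive'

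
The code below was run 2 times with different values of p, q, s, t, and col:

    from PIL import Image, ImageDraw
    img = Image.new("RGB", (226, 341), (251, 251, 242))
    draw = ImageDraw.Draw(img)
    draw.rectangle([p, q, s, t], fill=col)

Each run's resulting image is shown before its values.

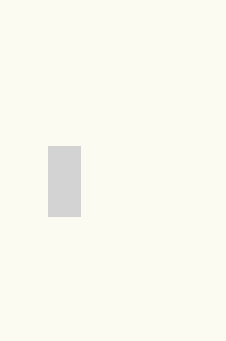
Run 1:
p = 48; q = 146; s = 80; t = 216; col = 'lightgray'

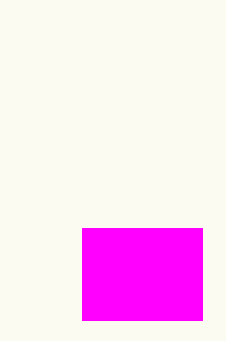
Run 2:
p = 82; q = 228; s = 202; t = 320; col = 'magenta'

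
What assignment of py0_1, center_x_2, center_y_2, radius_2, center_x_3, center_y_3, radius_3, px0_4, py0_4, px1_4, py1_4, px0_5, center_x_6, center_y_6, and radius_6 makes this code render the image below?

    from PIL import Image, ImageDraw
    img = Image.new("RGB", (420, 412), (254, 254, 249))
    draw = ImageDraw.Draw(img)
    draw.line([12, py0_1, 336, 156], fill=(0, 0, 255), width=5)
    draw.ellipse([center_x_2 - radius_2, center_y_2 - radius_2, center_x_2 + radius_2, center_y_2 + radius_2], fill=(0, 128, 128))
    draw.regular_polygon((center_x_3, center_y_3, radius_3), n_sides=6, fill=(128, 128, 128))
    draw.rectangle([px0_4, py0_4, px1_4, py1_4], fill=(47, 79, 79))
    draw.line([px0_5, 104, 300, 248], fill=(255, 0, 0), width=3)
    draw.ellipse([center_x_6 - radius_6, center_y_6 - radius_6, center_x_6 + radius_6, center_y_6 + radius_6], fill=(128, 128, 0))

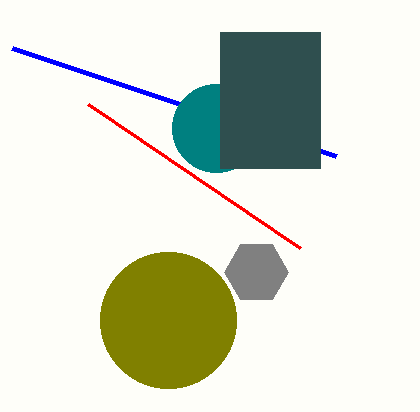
py0_1 = 48; center_x_2 = 216; center_y_2 = 128; radius_2 = 44; center_x_3 = 256; center_y_3 = 272; radius_3 = 32; px0_4 = 220; py0_4 = 32; px1_4 = 320; py1_4 = 168; px0_5 = 88; center_x_6 = 168; center_y_6 = 320; radius_6 = 68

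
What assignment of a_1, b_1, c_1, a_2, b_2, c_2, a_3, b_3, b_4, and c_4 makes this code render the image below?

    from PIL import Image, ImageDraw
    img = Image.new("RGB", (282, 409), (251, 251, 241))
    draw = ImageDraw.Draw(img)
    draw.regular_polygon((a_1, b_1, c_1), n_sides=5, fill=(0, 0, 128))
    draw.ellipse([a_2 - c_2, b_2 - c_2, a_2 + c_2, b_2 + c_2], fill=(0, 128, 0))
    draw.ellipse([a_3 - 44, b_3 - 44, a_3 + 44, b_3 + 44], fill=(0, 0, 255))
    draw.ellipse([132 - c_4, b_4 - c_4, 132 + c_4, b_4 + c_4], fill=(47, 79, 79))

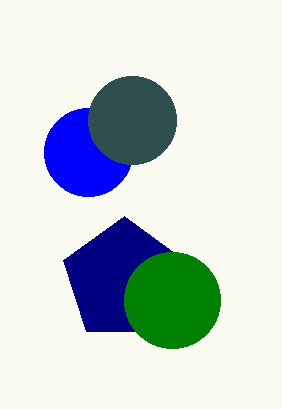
a_1 = 124, b_1 = 280, c_1 = 64, a_2 = 172, b_2 = 300, c_2 = 48, a_3 = 88, b_3 = 152, b_4 = 120, c_4 = 44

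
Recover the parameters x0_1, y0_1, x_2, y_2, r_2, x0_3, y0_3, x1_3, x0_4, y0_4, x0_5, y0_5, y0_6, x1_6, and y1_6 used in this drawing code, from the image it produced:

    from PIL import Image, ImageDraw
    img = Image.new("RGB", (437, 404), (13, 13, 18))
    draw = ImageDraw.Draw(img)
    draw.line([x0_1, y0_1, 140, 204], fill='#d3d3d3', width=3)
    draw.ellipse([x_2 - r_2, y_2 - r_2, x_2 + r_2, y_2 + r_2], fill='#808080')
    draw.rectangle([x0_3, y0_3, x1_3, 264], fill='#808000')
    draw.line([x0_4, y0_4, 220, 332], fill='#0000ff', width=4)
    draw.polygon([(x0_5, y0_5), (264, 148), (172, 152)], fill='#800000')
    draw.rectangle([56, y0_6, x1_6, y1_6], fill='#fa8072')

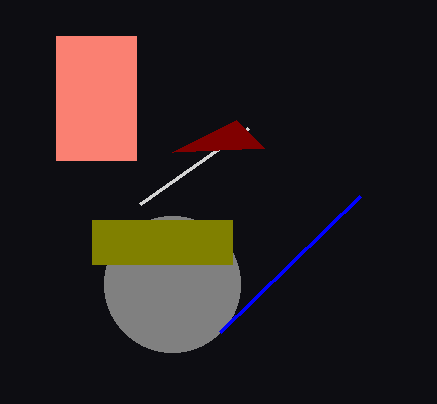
x0_1 = 248; y0_1 = 128; x_2 = 172; y_2 = 284; r_2 = 68; x0_3 = 92; y0_3 = 220; x1_3 = 232; x0_4 = 360; y0_4 = 196; x0_5 = 236; y0_5 = 120; y0_6 = 36; x1_6 = 136; y1_6 = 160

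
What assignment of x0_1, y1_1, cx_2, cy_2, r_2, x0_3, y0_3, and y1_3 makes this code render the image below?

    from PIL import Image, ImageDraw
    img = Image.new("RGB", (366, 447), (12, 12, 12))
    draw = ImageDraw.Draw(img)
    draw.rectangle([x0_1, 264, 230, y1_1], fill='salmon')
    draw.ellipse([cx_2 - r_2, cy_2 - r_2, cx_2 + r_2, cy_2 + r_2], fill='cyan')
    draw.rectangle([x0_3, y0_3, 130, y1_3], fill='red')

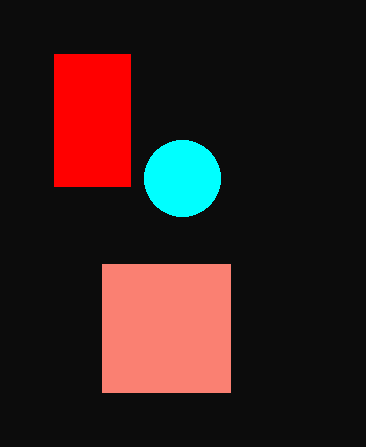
x0_1 = 102
y1_1 = 392
cx_2 = 182
cy_2 = 178
r_2 = 38
x0_3 = 54
y0_3 = 54
y1_3 = 186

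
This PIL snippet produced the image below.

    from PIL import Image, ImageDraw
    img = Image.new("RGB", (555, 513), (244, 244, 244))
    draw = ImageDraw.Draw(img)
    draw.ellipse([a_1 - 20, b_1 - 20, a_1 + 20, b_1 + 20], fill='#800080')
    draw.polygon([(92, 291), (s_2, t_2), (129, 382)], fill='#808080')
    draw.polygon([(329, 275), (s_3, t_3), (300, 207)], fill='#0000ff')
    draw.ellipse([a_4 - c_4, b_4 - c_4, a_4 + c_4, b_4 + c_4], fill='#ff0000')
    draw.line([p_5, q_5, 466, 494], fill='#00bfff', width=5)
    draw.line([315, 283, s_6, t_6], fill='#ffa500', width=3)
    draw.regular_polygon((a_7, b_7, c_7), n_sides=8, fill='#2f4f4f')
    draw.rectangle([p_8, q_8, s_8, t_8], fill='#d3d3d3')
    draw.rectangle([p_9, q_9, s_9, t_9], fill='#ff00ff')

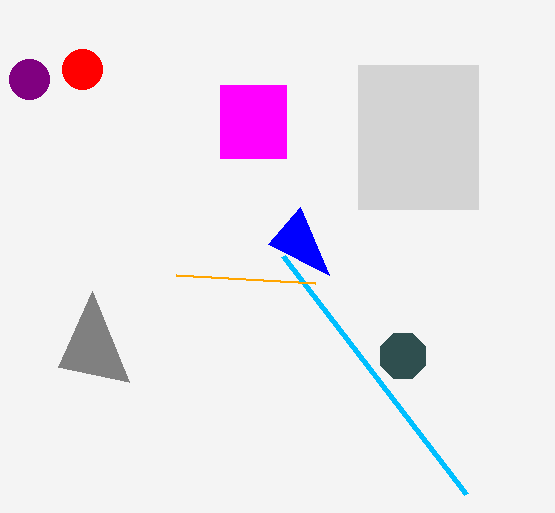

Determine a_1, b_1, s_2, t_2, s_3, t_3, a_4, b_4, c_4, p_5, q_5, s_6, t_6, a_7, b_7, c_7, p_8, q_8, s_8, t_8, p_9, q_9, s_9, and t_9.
a_1 = 29; b_1 = 79; s_2 = 58; t_2 = 367; s_3 = 268; t_3 = 244; a_4 = 82; b_4 = 69; c_4 = 20; p_5 = 283; q_5 = 256; s_6 = 176; t_6 = 275; a_7 = 403; b_7 = 356; c_7 = 24; p_8 = 358; q_8 = 65; s_8 = 478; t_8 = 209; p_9 = 220; q_9 = 85; s_9 = 286; t_9 = 158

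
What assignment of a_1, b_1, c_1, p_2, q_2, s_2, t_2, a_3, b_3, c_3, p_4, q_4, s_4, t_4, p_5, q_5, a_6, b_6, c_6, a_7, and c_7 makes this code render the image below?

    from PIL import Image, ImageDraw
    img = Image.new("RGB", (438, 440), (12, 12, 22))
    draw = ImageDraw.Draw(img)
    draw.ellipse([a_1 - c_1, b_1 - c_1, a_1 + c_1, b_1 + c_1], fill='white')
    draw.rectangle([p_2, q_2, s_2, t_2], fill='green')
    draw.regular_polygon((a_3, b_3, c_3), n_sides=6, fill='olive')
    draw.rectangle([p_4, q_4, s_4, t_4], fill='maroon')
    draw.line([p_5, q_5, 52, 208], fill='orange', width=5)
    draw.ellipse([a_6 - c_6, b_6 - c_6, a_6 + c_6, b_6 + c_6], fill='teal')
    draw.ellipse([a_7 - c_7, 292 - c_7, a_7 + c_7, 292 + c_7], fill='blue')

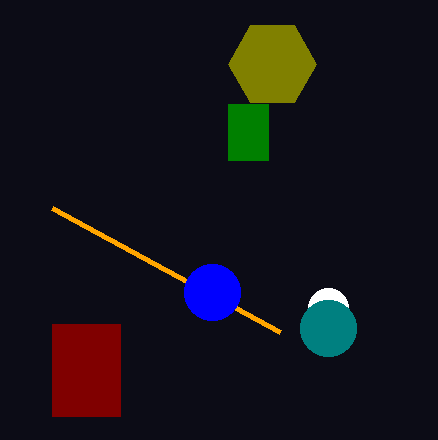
a_1 = 328, b_1 = 308, c_1 = 20, p_2 = 228, q_2 = 104, s_2 = 268, t_2 = 160, a_3 = 272, b_3 = 64, c_3 = 44, p_4 = 52, q_4 = 324, s_4 = 120, t_4 = 416, p_5 = 280, q_5 = 332, a_6 = 328, b_6 = 328, c_6 = 28, a_7 = 212, c_7 = 28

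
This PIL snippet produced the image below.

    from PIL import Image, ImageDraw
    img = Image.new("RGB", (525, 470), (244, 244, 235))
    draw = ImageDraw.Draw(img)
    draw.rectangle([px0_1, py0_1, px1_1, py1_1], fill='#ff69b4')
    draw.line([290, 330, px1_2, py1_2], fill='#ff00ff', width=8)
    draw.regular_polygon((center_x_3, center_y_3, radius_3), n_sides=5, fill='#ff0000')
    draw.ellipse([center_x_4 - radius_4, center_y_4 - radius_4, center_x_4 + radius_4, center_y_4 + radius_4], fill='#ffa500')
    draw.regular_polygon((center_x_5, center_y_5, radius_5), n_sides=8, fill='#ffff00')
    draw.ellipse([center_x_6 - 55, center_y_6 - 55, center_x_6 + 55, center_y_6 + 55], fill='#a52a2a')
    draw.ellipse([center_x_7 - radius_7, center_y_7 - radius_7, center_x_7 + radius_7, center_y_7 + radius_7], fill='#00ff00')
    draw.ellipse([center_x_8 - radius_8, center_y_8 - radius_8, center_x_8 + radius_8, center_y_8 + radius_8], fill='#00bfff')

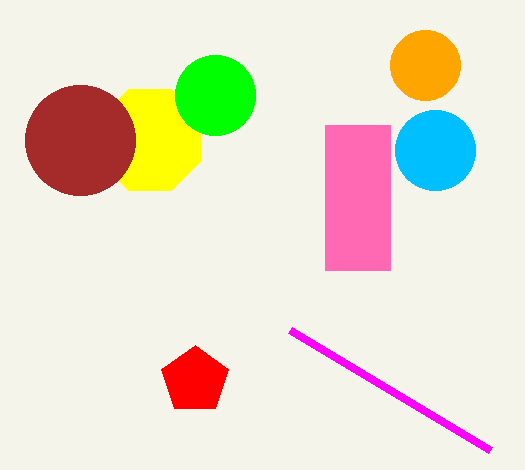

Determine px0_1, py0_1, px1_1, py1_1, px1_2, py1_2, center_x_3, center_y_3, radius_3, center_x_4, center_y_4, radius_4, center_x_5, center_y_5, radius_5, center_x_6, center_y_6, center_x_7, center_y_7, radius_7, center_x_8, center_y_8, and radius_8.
px0_1 = 325, py0_1 = 125, px1_1 = 390, py1_1 = 270, px1_2 = 490, py1_2 = 450, center_x_3 = 195, center_y_3 = 380, radius_3 = 35, center_x_4 = 425, center_y_4 = 65, radius_4 = 35, center_x_5 = 150, center_y_5 = 140, radius_5 = 55, center_x_6 = 80, center_y_6 = 140, center_x_7 = 215, center_y_7 = 95, radius_7 = 40, center_x_8 = 435, center_y_8 = 150, radius_8 = 40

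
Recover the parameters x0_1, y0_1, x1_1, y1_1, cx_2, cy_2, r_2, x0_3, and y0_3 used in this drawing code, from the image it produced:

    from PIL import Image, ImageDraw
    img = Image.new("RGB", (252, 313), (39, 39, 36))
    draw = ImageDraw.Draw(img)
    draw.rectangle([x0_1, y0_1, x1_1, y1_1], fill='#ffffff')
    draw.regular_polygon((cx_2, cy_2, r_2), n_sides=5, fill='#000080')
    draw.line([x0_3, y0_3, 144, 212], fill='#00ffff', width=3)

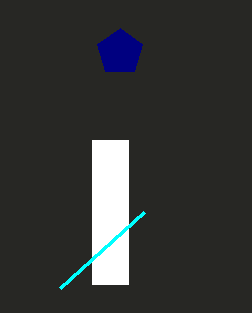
x0_1 = 92; y0_1 = 140; x1_1 = 128; y1_1 = 284; cx_2 = 120; cy_2 = 52; r_2 = 24; x0_3 = 60; y0_3 = 288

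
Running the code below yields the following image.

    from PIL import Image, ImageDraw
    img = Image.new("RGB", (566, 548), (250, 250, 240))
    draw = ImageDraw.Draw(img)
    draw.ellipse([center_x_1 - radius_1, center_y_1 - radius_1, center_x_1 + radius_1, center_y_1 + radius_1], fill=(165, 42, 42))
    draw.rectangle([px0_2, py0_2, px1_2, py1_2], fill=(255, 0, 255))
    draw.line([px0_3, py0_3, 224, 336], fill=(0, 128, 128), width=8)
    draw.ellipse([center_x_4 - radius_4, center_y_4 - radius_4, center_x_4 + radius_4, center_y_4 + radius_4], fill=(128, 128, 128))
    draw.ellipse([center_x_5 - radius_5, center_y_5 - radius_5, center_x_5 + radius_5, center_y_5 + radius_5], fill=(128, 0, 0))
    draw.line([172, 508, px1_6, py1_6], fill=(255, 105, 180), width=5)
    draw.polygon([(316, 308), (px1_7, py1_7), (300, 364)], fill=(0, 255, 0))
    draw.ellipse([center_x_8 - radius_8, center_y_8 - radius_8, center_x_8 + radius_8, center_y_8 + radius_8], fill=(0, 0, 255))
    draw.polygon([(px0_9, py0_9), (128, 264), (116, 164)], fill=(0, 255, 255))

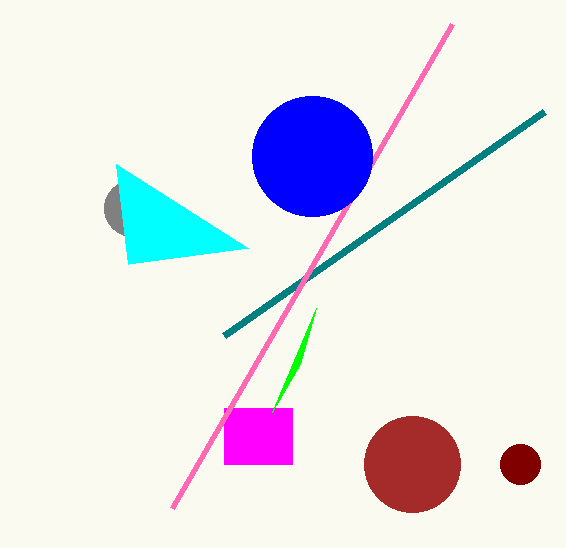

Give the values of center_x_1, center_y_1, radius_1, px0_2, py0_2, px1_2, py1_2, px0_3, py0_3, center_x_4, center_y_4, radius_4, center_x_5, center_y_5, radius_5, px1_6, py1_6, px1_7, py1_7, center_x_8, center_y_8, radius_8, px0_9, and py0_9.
center_x_1 = 412; center_y_1 = 464; radius_1 = 48; px0_2 = 224; py0_2 = 408; px1_2 = 292; py1_2 = 464; px0_3 = 544; py0_3 = 112; center_x_4 = 132; center_y_4 = 208; radius_4 = 28; center_x_5 = 520; center_y_5 = 464; radius_5 = 20; px1_6 = 452; py1_6 = 24; px1_7 = 272; py1_7 = 412; center_x_8 = 312; center_y_8 = 156; radius_8 = 60; px0_9 = 248; py0_9 = 248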